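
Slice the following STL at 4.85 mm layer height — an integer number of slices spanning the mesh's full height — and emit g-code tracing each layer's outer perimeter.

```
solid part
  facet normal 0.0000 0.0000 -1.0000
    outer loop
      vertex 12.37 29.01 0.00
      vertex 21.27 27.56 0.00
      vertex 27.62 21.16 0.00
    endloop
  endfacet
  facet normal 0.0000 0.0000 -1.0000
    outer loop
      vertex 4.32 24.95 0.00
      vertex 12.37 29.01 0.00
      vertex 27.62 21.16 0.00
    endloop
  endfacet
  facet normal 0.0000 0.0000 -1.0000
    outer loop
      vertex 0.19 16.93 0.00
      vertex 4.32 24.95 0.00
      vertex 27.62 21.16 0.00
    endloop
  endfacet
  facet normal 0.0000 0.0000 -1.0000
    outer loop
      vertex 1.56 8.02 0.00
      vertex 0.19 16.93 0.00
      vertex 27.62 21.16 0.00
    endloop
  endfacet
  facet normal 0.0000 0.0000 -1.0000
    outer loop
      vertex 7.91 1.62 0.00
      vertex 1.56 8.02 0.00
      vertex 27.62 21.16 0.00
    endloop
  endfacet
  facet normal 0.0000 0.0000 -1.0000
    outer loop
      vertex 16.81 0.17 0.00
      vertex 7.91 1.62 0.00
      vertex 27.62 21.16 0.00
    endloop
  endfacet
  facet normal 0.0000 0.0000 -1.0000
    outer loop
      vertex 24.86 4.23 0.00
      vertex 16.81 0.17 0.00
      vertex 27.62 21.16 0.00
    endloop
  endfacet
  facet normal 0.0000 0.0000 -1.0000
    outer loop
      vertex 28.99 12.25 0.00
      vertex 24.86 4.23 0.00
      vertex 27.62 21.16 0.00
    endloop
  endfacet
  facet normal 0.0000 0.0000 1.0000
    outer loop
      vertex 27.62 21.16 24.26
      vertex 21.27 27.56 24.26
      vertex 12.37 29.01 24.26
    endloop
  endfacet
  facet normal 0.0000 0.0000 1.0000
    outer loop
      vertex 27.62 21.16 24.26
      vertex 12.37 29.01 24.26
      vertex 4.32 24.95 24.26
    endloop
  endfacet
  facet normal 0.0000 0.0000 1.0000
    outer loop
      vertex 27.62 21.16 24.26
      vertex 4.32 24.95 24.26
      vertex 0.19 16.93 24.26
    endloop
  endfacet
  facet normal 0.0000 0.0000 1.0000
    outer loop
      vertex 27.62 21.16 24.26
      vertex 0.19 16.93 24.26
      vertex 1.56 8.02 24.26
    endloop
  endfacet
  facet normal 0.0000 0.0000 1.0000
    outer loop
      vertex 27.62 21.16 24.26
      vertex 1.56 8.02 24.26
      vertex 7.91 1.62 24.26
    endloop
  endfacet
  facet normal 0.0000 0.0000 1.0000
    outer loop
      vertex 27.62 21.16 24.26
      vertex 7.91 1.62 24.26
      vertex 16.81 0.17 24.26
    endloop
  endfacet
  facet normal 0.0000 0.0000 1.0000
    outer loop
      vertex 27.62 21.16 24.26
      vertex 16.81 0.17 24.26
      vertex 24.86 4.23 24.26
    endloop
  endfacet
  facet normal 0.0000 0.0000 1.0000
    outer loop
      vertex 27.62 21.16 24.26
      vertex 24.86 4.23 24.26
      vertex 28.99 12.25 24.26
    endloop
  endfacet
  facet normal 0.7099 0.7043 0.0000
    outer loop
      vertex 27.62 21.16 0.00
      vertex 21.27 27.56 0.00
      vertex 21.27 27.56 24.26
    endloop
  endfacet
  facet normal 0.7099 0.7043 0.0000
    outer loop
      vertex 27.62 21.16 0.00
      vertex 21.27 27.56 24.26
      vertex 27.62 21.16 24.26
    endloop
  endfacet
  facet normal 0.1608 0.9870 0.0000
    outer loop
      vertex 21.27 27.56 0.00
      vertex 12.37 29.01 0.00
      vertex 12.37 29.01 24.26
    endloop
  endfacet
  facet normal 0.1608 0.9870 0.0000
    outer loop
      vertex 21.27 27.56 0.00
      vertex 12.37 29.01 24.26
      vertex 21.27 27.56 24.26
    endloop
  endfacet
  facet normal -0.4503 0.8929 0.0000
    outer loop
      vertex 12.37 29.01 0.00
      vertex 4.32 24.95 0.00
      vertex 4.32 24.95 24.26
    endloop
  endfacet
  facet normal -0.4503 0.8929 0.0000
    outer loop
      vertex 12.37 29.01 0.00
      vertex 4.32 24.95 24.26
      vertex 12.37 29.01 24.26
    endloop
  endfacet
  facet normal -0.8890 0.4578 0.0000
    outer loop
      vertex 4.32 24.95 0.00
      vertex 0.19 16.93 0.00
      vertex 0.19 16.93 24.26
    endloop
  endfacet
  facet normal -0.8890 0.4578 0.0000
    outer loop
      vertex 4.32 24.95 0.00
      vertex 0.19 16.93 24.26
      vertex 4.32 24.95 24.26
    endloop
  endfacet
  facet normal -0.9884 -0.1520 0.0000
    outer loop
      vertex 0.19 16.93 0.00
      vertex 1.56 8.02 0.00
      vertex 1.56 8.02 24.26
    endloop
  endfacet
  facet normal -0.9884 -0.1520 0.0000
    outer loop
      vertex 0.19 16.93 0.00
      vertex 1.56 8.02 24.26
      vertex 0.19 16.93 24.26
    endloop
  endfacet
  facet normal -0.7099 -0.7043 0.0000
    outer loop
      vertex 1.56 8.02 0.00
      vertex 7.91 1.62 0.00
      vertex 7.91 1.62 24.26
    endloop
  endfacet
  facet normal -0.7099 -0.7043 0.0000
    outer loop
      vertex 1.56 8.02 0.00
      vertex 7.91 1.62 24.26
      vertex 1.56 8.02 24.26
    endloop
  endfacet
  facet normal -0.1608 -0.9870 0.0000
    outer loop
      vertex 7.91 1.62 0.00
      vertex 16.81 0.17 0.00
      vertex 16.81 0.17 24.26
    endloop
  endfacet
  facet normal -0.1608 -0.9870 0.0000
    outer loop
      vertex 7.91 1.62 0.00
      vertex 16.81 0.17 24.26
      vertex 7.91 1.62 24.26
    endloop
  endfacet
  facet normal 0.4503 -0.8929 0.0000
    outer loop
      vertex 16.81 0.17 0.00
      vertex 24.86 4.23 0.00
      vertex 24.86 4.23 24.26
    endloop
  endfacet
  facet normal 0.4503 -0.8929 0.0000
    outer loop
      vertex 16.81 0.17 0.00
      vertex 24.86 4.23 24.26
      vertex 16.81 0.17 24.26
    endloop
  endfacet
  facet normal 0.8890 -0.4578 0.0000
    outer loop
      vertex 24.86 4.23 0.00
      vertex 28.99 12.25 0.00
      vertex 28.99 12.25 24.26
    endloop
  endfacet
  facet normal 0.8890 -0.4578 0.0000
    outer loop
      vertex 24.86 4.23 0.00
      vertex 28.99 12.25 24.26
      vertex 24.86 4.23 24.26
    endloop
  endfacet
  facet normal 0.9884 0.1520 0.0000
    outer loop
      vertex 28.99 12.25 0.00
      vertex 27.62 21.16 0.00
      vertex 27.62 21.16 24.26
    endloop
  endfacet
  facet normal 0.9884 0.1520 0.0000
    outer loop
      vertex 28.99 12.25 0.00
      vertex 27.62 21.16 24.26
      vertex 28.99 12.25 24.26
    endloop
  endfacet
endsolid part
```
; perimeter-only toolpath
G21 ; units = mm
G90 ; absolute positioning
G28 ; home
; layer 1
G0 Z4.85
G0 X27.62 Y21.16
G1 X21.27 Y27.56
G1 X12.37 Y29.01
G1 X4.32 Y24.95
G1 X0.19 Y16.93
G1 X1.56 Y8.02
G1 X7.91 Y1.62
G1 X16.81 Y0.17
G1 X24.86 Y4.23
G1 X28.99 Y12.25
G1 X27.62 Y21.16
; layer 2
G0 Z9.70
G0 X27.62 Y21.16
G1 X21.27 Y27.56
G1 X12.37 Y29.01
G1 X4.32 Y24.95
G1 X0.19 Y16.93
G1 X1.56 Y8.02
G1 X7.91 Y1.62
G1 X16.81 Y0.17
G1 X24.86 Y4.23
G1 X28.99 Y12.25
G1 X27.62 Y21.16
; layer 3
G0 Z14.56
G0 X27.62 Y21.16
G1 X21.27 Y27.56
G1 X12.37 Y29.01
G1 X4.32 Y24.95
G1 X0.19 Y16.93
G1 X1.56 Y8.02
G1 X7.91 Y1.62
G1 X16.81 Y0.17
G1 X24.86 Y4.23
G1 X28.99 Y12.25
G1 X27.62 Y21.16
; layer 4
G0 Z19.41
G0 X27.62 Y21.16
G1 X21.27 Y27.56
G1 X12.37 Y29.01
G1 X4.32 Y24.95
G1 X0.19 Y16.93
G1 X1.56 Y8.02
G1 X7.91 Y1.62
G1 X16.81 Y0.17
G1 X24.86 Y4.23
G1 X28.99 Y12.25
G1 X27.62 Y21.16
; layer 5
G0 Z24.26
G0 X27.62 Y21.16
G1 X21.27 Y27.56
G1 X12.37 Y29.01
G1 X4.32 Y24.95
G1 X0.19 Y16.93
G1 X1.56 Y8.02
G1 X7.91 Y1.62
G1 X16.81 Y0.17
G1 X24.86 Y4.23
G1 X28.99 Y12.25
G1 X27.62 Y21.16
M2 ; end

The solid is a regular 10-sided prism (a cylinder approximated with 10 flat sides), circumscribed radius ≈ 14.6 mm, height ≈ 24.3 mm. Slicing at Δz = 4.85 mm — 5 equal slices spanning the solid's height, so layer i sits at z = i·h/5 — gives 5 non-empty perimeters. Each is a 10-segment closed polygon; G0 lifts to the layer z and rapids to the start vertex, then G1 traces the edges.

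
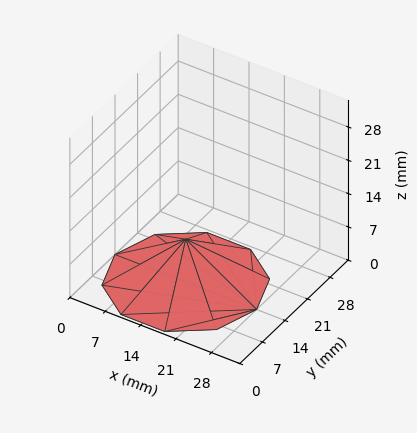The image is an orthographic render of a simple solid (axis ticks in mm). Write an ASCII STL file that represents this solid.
Reading the render: the shape is a regular 10-sided pyramid, base circumscribed radius ≈ 14 mm, apex at z ≈ 9 mm (dimensions read to the nearest mm from the axis ticks). For the STL, each face is triangulated and given an outward normal.

solid part
  facet normal 0.0000 0.0000 -1.0000
    outer loop
      vertex 18.326 27.315 0.000
      vertex 25.326 22.229 0.000
      vertex 28.000 14.000 0.000
    endloop
  endfacet
  facet normal 0.0000 0.0000 -1.0000
    outer loop
      vertex 9.674 27.315 0.000
      vertex 18.326 27.315 0.000
      vertex 28.000 14.000 0.000
    endloop
  endfacet
  facet normal 0.0000 0.0000 -1.0000
    outer loop
      vertex 2.674 22.229 0.000
      vertex 9.674 27.315 0.000
      vertex 28.000 14.000 0.000
    endloop
  endfacet
  facet normal 0.0000 0.0000 -1.0000
    outer loop
      vertex 0.000 14.000 0.000
      vertex 2.674 22.229 0.000
      vertex 28.000 14.000 0.000
    endloop
  endfacet
  facet normal 0.0000 0.0000 -1.0000
    outer loop
      vertex 2.674 5.771 0.000
      vertex 0.000 14.000 0.000
      vertex 28.000 14.000 0.000
    endloop
  endfacet
  facet normal 0.0000 0.0000 -1.0000
    outer loop
      vertex 9.674 0.685 0.000
      vertex 2.674 5.771 0.000
      vertex 28.000 14.000 0.000
    endloop
  endfacet
  facet normal 0.0000 0.0000 -1.0000
    outer loop
      vertex 18.326 0.685 0.000
      vertex 9.674 0.685 0.000
      vertex 28.000 14.000 0.000
    endloop
  endfacet
  facet normal 0.0000 0.0000 -1.0000
    outer loop
      vertex 25.326 5.771 0.000
      vertex 18.326 0.685 0.000
      vertex 28.000 14.000 0.000
    endloop
  endfacet
  facet normal 0.5326 0.1731 0.8285
    outer loop
      vertex 28.000 14.000 0.000
      vertex 25.326 22.229 0.000
      vertex 14.000 14.000 9.000
    endloop
  endfacet
  facet normal 0.3292 0.4531 0.8285
    outer loop
      vertex 25.326 22.229 0.000
      vertex 18.326 27.315 0.000
      vertex 14.000 14.000 9.000
    endloop
  endfacet
  facet normal 0.0000 0.5600 0.8285
    outer loop
      vertex 18.326 27.315 0.000
      vertex 9.674 27.315 0.000
      vertex 14.000 14.000 9.000
    endloop
  endfacet
  facet normal -0.3292 0.4531 0.8285
    outer loop
      vertex 9.674 27.315 0.000
      vertex 2.674 22.229 0.000
      vertex 14.000 14.000 9.000
    endloop
  endfacet
  facet normal -0.5326 0.1731 0.8285
    outer loop
      vertex 2.674 22.229 0.000
      vertex 0.000 14.000 0.000
      vertex 14.000 14.000 9.000
    endloop
  endfacet
  facet normal -0.5326 -0.1731 0.8285
    outer loop
      vertex 0.000 14.000 0.000
      vertex 2.674 5.771 0.000
      vertex 14.000 14.000 9.000
    endloop
  endfacet
  facet normal -0.3292 -0.4531 0.8285
    outer loop
      vertex 2.674 5.771 0.000
      vertex 9.674 0.685 0.000
      vertex 14.000 14.000 9.000
    endloop
  endfacet
  facet normal 0.0000 -0.5600 0.8285
    outer loop
      vertex 9.674 0.685 0.000
      vertex 18.326 0.685 0.000
      vertex 14.000 14.000 9.000
    endloop
  endfacet
  facet normal 0.3292 -0.4531 0.8285
    outer loop
      vertex 18.326 0.685 0.000
      vertex 25.326 5.771 0.000
      vertex 14.000 14.000 9.000
    endloop
  endfacet
  facet normal 0.5326 -0.1731 0.8285
    outer loop
      vertex 25.326 5.771 0.000
      vertex 28.000 14.000 0.000
      vertex 14.000 14.000 9.000
    endloop
  endfacet
endsolid part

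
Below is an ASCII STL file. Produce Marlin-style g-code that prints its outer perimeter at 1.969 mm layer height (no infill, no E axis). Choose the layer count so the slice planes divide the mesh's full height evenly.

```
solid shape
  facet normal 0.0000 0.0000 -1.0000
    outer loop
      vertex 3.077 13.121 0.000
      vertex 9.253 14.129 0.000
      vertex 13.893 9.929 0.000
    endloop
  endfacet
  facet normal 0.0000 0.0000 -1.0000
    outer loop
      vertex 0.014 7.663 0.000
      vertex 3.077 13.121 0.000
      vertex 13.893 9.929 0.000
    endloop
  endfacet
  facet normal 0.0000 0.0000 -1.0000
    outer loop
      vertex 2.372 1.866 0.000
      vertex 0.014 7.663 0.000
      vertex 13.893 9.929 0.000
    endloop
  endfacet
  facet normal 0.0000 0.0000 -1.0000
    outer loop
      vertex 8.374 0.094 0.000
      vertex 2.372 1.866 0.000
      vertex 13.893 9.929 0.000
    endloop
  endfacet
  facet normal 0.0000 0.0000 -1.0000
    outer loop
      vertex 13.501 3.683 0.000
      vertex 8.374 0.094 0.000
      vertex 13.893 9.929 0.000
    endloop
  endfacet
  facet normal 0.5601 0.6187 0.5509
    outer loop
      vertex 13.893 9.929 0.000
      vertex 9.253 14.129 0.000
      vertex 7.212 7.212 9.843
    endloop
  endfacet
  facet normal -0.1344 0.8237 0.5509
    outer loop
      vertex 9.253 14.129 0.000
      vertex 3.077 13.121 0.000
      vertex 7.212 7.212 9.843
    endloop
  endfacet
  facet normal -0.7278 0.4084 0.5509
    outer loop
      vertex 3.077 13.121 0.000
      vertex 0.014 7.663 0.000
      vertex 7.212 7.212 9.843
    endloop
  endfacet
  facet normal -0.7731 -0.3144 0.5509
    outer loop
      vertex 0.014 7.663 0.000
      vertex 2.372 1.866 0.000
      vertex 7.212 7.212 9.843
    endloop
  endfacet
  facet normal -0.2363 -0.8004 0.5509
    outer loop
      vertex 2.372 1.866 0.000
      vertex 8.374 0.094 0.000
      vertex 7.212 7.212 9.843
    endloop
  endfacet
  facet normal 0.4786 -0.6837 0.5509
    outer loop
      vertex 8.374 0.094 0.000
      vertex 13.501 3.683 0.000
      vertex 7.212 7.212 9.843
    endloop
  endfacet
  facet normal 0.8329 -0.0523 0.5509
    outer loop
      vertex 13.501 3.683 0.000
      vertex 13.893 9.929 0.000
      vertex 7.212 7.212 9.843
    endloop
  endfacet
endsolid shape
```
; perimeter-only toolpath
G21 ; units = mm
G90 ; absolute positioning
G28 ; home
; layer 1
G0 Z1.969
G0 X12.557 Y9.386
G1 X8.845 Y12.746
G1 X3.904 Y11.939
G1 X1.454 Y7.573
G1 X3.340 Y2.935
G1 X8.142 Y1.518
G1 X12.243 Y4.389
G1 X12.557 Y9.386
; layer 2
G0 Z3.937
G0 X11.221 Y8.842
G1 X8.437 Y11.362
G1 X4.731 Y10.757
G1 X2.893 Y7.483
G1 X4.308 Y4.004
G1 X7.909 Y2.941
G1 X10.985 Y5.095
G1 X11.221 Y8.842
; layer 3
G0 Z5.906
G0 X9.884 Y8.299
G1 X8.028 Y9.979
G1 X5.558 Y9.576
G1 X4.333 Y7.392
G1 X5.276 Y5.074
G1 X7.677 Y4.365
G1 X9.728 Y5.800
G1 X9.884 Y8.299
; layer 4
G0 Z7.874
G0 X8.548 Y7.755
G1 X7.620 Y8.595
G1 X6.385 Y8.394
G1 X5.772 Y7.302
G1 X6.244 Y6.143
G1 X7.444 Y5.788
G1 X8.470 Y6.506
G1 X8.548 Y7.755
M2 ; end

The solid is a regular 7-sided pyramid, base circumscribed radius ≈ 7.21 mm, apex at z ≈ 9.84 mm. Slicing at Δz = 1.969 mm — 5 equal slices spanning the solid's height, so layer i sits at z = i·h/5 — gives 4 non-empty perimeters. Each is a 7-segment closed polygon; G0 lifts to the layer z and rapids to the start vertex, then G1 traces the edges. The cross-section shrinks linearly with z (the slice at the apex is degenerate and omitted).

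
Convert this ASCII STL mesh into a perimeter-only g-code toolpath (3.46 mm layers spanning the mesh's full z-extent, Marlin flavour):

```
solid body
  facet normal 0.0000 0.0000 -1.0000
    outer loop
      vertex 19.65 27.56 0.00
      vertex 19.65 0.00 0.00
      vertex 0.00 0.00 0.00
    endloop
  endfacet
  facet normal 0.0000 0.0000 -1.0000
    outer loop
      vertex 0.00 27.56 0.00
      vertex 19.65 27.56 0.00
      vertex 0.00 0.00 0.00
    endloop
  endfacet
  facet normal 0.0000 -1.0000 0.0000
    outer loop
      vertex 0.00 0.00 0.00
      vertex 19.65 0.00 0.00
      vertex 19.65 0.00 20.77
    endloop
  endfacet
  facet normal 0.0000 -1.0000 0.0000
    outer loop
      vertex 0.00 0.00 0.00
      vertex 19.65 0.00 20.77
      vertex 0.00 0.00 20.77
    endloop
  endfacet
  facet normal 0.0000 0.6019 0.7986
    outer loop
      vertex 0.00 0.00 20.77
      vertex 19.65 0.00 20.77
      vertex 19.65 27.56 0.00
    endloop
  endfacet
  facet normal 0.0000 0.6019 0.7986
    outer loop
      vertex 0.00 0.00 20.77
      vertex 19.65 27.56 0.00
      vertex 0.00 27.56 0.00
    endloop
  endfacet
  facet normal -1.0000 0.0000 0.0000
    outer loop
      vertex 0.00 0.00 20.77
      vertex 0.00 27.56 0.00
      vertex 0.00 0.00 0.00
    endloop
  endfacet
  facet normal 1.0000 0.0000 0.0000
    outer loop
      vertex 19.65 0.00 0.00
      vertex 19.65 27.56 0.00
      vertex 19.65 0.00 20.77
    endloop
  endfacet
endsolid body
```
; perimeter-only toolpath
G21 ; units = mm
G90 ; absolute positioning
G28 ; home
; layer 1
G0 Z3.46
G0 X0.00 Y0.00
G1 X19.65 Y0.00
G1 X19.65 Y22.97
G1 X0.00 Y22.97
G1 X0.00 Y0.00
; layer 2
G0 Z6.92
G0 X0.00 Y0.00
G1 X19.65 Y0.00
G1 X19.65 Y18.37
G1 X0.00 Y18.37
G1 X0.00 Y0.00
; layer 3
G0 Z10.38
G0 X0.00 Y0.00
G1 X19.65 Y0.00
G1 X19.65 Y13.78
G1 X0.00 Y13.78
G1 X0.00 Y0.00
; layer 4
G0 Z13.85
G0 X0.00 Y0.00
G1 X19.65 Y0.00
G1 X19.65 Y9.19
G1 X0.00 Y9.19
G1 X0.00 Y0.00
; layer 5
G0 Z17.31
G0 X0.00 Y0.00
G1 X19.65 Y0.00
G1 X19.65 Y4.59
G1 X0.00 Y4.59
G1 X0.00 Y0.00
M2 ; end

The solid is a wedge (ramp): 19.6 × 27.6 mm base, rising to 20.8 mm along the y=0 edge and sloping linearly to z=0 at y=27.6. Slicing at Δz = 3.46 mm — 6 equal slices spanning the solid's height, so layer i sits at z = i·h/6 — gives 5 non-empty perimeters. Each is a 4-segment closed polygon; G0 lifts to the layer z and rapids to the start vertex, then G1 traces the edges. The cross-section shrinks linearly with z (the slice at the apex is degenerate and omitted).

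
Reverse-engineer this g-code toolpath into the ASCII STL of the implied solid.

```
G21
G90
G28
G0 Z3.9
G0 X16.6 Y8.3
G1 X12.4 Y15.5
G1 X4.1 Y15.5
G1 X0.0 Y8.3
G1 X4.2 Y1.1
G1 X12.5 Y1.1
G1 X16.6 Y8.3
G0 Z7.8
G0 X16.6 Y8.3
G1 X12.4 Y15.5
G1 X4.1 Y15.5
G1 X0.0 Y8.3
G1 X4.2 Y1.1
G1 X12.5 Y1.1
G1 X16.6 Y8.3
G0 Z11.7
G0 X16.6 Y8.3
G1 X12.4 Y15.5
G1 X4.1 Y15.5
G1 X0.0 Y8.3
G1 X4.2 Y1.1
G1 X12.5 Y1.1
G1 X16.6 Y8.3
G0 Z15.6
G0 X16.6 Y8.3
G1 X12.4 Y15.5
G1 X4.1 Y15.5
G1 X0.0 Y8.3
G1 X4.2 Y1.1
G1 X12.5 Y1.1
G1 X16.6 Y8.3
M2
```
solid part
  facet normal 0.0000 0.0000 -1.0000
    outer loop
      vertex 4.1 15.5 0.0
      vertex 12.4 15.5 0.0
      vertex 16.6 8.3 0.0
    endloop
  endfacet
  facet normal 0.0000 0.0000 -1.0000
    outer loop
      vertex 0.0 8.3 0.0
      vertex 4.1 15.5 0.0
      vertex 16.6 8.3 0.0
    endloop
  endfacet
  facet normal 0.0000 0.0000 -1.0000
    outer loop
      vertex 4.2 1.1 0.0
      vertex 0.0 8.3 0.0
      vertex 16.6 8.3 0.0
    endloop
  endfacet
  facet normal 0.0000 0.0000 -1.0000
    outer loop
      vertex 12.5 1.1 0.0
      vertex 4.2 1.1 0.0
      vertex 16.6 8.3 0.0
    endloop
  endfacet
  facet normal 0.0000 0.0000 1.0000
    outer loop
      vertex 16.6 8.3 15.6
      vertex 12.4 15.5 15.6
      vertex 4.1 15.5 15.6
    endloop
  endfacet
  facet normal 0.0000 0.0000 1.0000
    outer loop
      vertex 16.6 8.3 15.6
      vertex 4.1 15.5 15.6
      vertex 0.0 8.3 15.6
    endloop
  endfacet
  facet normal 0.0000 0.0000 1.0000
    outer loop
      vertex 16.6 8.3 15.6
      vertex 0.0 8.3 15.6
      vertex 4.2 1.1 15.6
    endloop
  endfacet
  facet normal 0.0000 0.0000 1.0000
    outer loop
      vertex 16.6 8.3 15.6
      vertex 4.2 1.1 15.6
      vertex 12.5 1.1 15.6
    endloop
  endfacet
  facet normal 0.8638 0.5039 0.0000
    outer loop
      vertex 16.6 8.3 0.0
      vertex 12.4 15.5 0.0
      vertex 12.4 15.5 15.6
    endloop
  endfacet
  facet normal 0.8638 0.5039 0.0000
    outer loop
      vertex 16.6 8.3 0.0
      vertex 12.4 15.5 15.6
      vertex 16.6 8.3 15.6
    endloop
  endfacet
  facet normal 0.0000 1.0000 0.0000
    outer loop
      vertex 12.4 15.5 0.0
      vertex 4.1 15.5 0.0
      vertex 4.1 15.5 15.6
    endloop
  endfacet
  facet normal 0.0000 1.0000 0.0000
    outer loop
      vertex 12.4 15.5 0.0
      vertex 4.1 15.5 15.6
      vertex 12.4 15.5 15.6
    endloop
  endfacet
  facet normal -0.8690 0.4948 0.0000
    outer loop
      vertex 4.1 15.5 0.0
      vertex 0.0 8.3 0.0
      vertex 0.0 8.3 15.6
    endloop
  endfacet
  facet normal -0.8690 0.4948 0.0000
    outer loop
      vertex 4.1 15.5 0.0
      vertex 0.0 8.3 15.6
      vertex 4.1 15.5 15.6
    endloop
  endfacet
  facet normal -0.8638 -0.5039 0.0000
    outer loop
      vertex 0.0 8.3 0.0
      vertex 4.2 1.1 0.0
      vertex 4.2 1.1 15.6
    endloop
  endfacet
  facet normal -0.8638 -0.5039 0.0000
    outer loop
      vertex 0.0 8.3 0.0
      vertex 4.2 1.1 15.6
      vertex 0.0 8.3 15.6
    endloop
  endfacet
  facet normal 0.0000 -1.0000 0.0000
    outer loop
      vertex 4.2 1.1 0.0
      vertex 12.5 1.1 0.0
      vertex 12.5 1.1 15.6
    endloop
  endfacet
  facet normal 0.0000 -1.0000 0.0000
    outer loop
      vertex 4.2 1.1 0.0
      vertex 12.5 1.1 15.6
      vertex 4.2 1.1 15.6
    endloop
  endfacet
  facet normal 0.8690 -0.4948 0.0000
    outer loop
      vertex 12.5 1.1 0.0
      vertex 16.6 8.3 0.0
      vertex 16.6 8.3 15.6
    endloop
  endfacet
  facet normal 0.8690 -0.4948 0.0000
    outer loop
      vertex 12.5 1.1 0.0
      vertex 16.6 8.3 15.6
      vertex 12.5 1.1 15.6
    endloop
  endfacet
endsolid part

The G0 Z moves step by Δz≈3.9 mm. Every layer's G1 loop is the same polygon, so the solid is a straight extrusion of it from z=0 to z≈15.6. Closing with flat bottom and top caps and triangulating gives 20 facets — a regular 6-sided prism (a cylinder approximated with 6 flat sides), circumscribed radius ≈ 8.3 mm, height ≈ 15.6 mm.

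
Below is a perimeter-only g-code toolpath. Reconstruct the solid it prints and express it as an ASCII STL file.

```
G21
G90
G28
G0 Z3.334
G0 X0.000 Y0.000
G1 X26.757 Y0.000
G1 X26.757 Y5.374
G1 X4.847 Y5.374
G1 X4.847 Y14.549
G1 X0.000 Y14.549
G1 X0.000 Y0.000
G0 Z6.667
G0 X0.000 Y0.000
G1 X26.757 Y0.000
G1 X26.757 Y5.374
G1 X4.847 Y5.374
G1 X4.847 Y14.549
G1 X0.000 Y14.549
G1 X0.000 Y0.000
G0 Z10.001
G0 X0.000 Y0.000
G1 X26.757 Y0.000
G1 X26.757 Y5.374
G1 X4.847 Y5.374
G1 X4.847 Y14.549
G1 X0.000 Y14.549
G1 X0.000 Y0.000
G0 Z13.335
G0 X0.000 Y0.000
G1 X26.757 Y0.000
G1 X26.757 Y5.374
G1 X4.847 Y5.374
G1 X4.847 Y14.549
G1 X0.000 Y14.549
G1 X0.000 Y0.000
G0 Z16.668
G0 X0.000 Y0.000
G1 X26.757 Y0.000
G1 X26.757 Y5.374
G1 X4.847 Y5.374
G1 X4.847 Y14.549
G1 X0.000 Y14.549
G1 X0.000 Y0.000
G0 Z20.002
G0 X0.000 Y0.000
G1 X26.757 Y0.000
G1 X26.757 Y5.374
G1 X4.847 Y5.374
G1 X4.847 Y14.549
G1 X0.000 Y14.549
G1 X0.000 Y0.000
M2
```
solid part
  facet normal 0.0000 0.0000 -1.0000
    outer loop
      vertex 26.757 5.374 0.000
      vertex 26.757 0.000 0.000
      vertex 0.000 0.000 0.000
    endloop
  endfacet
  facet normal 0.0000 0.0000 -1.0000
    outer loop
      vertex 4.847 5.374 0.000
      vertex 26.757 5.374 0.000
      vertex 0.000 0.000 0.000
    endloop
  endfacet
  facet normal 0.0000 0.0000 -1.0000
    outer loop
      vertex 4.847 14.549 0.000
      vertex 4.847 5.374 0.000
      vertex 0.000 0.000 0.000
    endloop
  endfacet
  facet normal 0.0000 0.0000 -1.0000
    outer loop
      vertex 0.000 14.549 0.000
      vertex 4.847 14.549 0.000
      vertex 0.000 0.000 0.000
    endloop
  endfacet
  facet normal 0.0000 0.0000 1.0000
    outer loop
      vertex 0.000 0.000 20.002
      vertex 26.757 0.000 20.002
      vertex 26.757 5.374 20.002
    endloop
  endfacet
  facet normal 0.0000 0.0000 1.0000
    outer loop
      vertex 0.000 0.000 20.002
      vertex 26.757 5.374 20.002
      vertex 4.847 5.374 20.002
    endloop
  endfacet
  facet normal 0.0000 0.0000 1.0000
    outer loop
      vertex 0.000 0.000 20.002
      vertex 4.847 5.374 20.002
      vertex 4.847 14.549 20.002
    endloop
  endfacet
  facet normal 0.0000 0.0000 1.0000
    outer loop
      vertex 0.000 0.000 20.002
      vertex 4.847 14.549 20.002
      vertex 0.000 14.549 20.002
    endloop
  endfacet
  facet normal 0.0000 -1.0000 0.0000
    outer loop
      vertex 0.000 0.000 0.000
      vertex 26.757 0.000 0.000
      vertex 26.757 0.000 20.002
    endloop
  endfacet
  facet normal 0.0000 -1.0000 0.0000
    outer loop
      vertex 0.000 0.000 0.000
      vertex 26.757 0.000 20.002
      vertex 0.000 0.000 20.002
    endloop
  endfacet
  facet normal 1.0000 0.0000 0.0000
    outer loop
      vertex 26.757 0.000 0.000
      vertex 26.757 5.374 0.000
      vertex 26.757 5.374 20.002
    endloop
  endfacet
  facet normal 1.0000 0.0000 0.0000
    outer loop
      vertex 26.757 0.000 0.000
      vertex 26.757 5.374 20.002
      vertex 26.757 0.000 20.002
    endloop
  endfacet
  facet normal 0.0000 1.0000 0.0000
    outer loop
      vertex 26.757 5.374 0.000
      vertex 4.847 5.374 0.000
      vertex 4.847 5.374 20.002
    endloop
  endfacet
  facet normal 0.0000 1.0000 0.0000
    outer loop
      vertex 26.757 5.374 0.000
      vertex 4.847 5.374 20.002
      vertex 26.757 5.374 20.002
    endloop
  endfacet
  facet normal 1.0000 0.0000 0.0000
    outer loop
      vertex 4.847 5.374 0.000
      vertex 4.847 14.549 0.000
      vertex 4.847 14.549 20.002
    endloop
  endfacet
  facet normal 1.0000 0.0000 0.0000
    outer loop
      vertex 4.847 5.374 0.000
      vertex 4.847 14.549 20.002
      vertex 4.847 5.374 20.002
    endloop
  endfacet
  facet normal 0.0000 1.0000 0.0000
    outer loop
      vertex 4.847 14.549 0.000
      vertex 0.000 14.549 0.000
      vertex 0.000 14.549 20.002
    endloop
  endfacet
  facet normal 0.0000 1.0000 0.0000
    outer loop
      vertex 4.847 14.549 0.000
      vertex 0.000 14.549 20.002
      vertex 4.847 14.549 20.002
    endloop
  endfacet
  facet normal -1.0000 0.0000 0.0000
    outer loop
      vertex 0.000 14.549 0.000
      vertex 0.000 0.000 0.000
      vertex 0.000 0.000 20.002
    endloop
  endfacet
  facet normal -1.0000 0.0000 0.0000
    outer loop
      vertex 0.000 14.549 0.000
      vertex 0.000 0.000 20.002
      vertex 0.000 14.549 20.002
    endloop
  endfacet
endsolid part

The G0 Z moves step by Δz≈3.334 mm. Every layer's G1 loop is the same polygon, so the solid is a straight extrusion of it from z=0 to z≈20. Closing with flat bottom and top caps and triangulating gives 20 facets — an L-shaped prism: outer 26.8 × 14.5 mm, arm thicknesses ≈ 5.37 mm (horizontal) and 4.85 mm (vertical), extruded 20 mm in z.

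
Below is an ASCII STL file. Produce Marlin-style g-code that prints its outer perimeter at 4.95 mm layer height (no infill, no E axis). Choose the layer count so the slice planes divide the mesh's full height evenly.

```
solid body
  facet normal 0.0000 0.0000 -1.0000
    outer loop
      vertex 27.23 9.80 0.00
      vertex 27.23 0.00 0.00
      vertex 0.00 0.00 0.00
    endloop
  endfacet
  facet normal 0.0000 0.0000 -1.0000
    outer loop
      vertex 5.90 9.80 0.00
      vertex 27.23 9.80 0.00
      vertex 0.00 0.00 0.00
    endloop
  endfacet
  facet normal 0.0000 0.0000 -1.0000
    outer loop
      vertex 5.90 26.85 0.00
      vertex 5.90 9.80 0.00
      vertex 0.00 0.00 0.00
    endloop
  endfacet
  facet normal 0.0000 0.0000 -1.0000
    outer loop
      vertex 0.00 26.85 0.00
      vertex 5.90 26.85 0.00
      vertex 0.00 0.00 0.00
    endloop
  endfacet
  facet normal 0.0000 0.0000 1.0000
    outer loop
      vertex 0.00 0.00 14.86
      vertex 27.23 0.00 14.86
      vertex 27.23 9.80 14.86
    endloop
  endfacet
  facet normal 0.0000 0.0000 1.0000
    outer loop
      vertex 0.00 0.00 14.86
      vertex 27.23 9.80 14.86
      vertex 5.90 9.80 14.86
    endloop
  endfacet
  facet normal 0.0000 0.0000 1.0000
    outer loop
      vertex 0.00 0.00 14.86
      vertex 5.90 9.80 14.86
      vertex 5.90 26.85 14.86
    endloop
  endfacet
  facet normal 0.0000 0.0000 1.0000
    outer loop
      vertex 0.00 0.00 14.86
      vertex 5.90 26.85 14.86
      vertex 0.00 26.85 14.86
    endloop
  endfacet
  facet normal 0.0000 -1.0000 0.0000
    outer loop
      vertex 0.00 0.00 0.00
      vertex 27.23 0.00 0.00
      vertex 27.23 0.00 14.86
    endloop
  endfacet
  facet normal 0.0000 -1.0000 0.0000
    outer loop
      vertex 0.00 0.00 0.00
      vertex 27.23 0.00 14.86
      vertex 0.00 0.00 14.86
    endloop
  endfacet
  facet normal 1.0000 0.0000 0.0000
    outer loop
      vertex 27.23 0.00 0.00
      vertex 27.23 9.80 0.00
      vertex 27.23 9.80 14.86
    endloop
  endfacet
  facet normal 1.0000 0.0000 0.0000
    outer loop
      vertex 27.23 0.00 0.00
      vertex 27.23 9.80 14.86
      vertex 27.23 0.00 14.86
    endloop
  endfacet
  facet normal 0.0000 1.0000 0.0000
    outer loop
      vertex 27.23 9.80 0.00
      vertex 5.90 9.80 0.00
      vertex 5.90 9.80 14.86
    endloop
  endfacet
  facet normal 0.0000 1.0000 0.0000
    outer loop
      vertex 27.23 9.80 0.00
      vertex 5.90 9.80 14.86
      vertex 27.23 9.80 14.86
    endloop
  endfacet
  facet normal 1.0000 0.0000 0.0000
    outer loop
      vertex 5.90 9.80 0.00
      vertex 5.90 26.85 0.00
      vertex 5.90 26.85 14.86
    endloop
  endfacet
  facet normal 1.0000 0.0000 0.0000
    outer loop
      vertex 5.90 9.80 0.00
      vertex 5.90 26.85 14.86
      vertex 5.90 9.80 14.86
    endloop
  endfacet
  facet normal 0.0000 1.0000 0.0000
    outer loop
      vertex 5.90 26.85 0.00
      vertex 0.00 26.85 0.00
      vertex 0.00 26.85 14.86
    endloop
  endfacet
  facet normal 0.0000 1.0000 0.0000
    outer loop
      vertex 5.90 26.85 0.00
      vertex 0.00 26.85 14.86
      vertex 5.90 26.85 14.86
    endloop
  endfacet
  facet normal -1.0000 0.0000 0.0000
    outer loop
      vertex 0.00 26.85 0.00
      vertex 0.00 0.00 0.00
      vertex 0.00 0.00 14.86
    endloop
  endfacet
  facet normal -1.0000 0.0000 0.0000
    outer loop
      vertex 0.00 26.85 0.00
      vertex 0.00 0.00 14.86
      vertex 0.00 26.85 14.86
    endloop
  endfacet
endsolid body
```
; perimeter-only toolpath
G21 ; units = mm
G90 ; absolute positioning
G28 ; home
; layer 1
G0 Z4.95
G0 X0.00 Y0.00
G1 X27.23 Y0.00
G1 X27.23 Y9.80
G1 X5.90 Y9.80
G1 X5.90 Y26.85
G1 X0.00 Y26.85
G1 X0.00 Y0.00
; layer 2
G0 Z9.91
G0 X0.00 Y0.00
G1 X27.23 Y0.00
G1 X27.23 Y9.80
G1 X5.90 Y9.80
G1 X5.90 Y26.85
G1 X0.00 Y26.85
G1 X0.00 Y0.00
; layer 3
G0 Z14.86
G0 X0.00 Y0.00
G1 X27.23 Y0.00
G1 X27.23 Y9.80
G1 X5.90 Y9.80
G1 X5.90 Y26.85
G1 X0.00 Y26.85
G1 X0.00 Y0.00
M2 ; end

The solid is an L-shaped prism: outer 27.2 × 26.9 mm, arm thicknesses ≈ 9.8 mm (horizontal) and 5.9 mm (vertical), extruded 14.9 mm in z. Slicing at Δz = 4.95 mm — 3 equal slices spanning the solid's height, so layer i sits at z = i·h/3 — gives 3 non-empty perimeters. Each is a 6-segment closed polygon; G0 lifts to the layer z and rapids to the start vertex, then G1 traces the edges.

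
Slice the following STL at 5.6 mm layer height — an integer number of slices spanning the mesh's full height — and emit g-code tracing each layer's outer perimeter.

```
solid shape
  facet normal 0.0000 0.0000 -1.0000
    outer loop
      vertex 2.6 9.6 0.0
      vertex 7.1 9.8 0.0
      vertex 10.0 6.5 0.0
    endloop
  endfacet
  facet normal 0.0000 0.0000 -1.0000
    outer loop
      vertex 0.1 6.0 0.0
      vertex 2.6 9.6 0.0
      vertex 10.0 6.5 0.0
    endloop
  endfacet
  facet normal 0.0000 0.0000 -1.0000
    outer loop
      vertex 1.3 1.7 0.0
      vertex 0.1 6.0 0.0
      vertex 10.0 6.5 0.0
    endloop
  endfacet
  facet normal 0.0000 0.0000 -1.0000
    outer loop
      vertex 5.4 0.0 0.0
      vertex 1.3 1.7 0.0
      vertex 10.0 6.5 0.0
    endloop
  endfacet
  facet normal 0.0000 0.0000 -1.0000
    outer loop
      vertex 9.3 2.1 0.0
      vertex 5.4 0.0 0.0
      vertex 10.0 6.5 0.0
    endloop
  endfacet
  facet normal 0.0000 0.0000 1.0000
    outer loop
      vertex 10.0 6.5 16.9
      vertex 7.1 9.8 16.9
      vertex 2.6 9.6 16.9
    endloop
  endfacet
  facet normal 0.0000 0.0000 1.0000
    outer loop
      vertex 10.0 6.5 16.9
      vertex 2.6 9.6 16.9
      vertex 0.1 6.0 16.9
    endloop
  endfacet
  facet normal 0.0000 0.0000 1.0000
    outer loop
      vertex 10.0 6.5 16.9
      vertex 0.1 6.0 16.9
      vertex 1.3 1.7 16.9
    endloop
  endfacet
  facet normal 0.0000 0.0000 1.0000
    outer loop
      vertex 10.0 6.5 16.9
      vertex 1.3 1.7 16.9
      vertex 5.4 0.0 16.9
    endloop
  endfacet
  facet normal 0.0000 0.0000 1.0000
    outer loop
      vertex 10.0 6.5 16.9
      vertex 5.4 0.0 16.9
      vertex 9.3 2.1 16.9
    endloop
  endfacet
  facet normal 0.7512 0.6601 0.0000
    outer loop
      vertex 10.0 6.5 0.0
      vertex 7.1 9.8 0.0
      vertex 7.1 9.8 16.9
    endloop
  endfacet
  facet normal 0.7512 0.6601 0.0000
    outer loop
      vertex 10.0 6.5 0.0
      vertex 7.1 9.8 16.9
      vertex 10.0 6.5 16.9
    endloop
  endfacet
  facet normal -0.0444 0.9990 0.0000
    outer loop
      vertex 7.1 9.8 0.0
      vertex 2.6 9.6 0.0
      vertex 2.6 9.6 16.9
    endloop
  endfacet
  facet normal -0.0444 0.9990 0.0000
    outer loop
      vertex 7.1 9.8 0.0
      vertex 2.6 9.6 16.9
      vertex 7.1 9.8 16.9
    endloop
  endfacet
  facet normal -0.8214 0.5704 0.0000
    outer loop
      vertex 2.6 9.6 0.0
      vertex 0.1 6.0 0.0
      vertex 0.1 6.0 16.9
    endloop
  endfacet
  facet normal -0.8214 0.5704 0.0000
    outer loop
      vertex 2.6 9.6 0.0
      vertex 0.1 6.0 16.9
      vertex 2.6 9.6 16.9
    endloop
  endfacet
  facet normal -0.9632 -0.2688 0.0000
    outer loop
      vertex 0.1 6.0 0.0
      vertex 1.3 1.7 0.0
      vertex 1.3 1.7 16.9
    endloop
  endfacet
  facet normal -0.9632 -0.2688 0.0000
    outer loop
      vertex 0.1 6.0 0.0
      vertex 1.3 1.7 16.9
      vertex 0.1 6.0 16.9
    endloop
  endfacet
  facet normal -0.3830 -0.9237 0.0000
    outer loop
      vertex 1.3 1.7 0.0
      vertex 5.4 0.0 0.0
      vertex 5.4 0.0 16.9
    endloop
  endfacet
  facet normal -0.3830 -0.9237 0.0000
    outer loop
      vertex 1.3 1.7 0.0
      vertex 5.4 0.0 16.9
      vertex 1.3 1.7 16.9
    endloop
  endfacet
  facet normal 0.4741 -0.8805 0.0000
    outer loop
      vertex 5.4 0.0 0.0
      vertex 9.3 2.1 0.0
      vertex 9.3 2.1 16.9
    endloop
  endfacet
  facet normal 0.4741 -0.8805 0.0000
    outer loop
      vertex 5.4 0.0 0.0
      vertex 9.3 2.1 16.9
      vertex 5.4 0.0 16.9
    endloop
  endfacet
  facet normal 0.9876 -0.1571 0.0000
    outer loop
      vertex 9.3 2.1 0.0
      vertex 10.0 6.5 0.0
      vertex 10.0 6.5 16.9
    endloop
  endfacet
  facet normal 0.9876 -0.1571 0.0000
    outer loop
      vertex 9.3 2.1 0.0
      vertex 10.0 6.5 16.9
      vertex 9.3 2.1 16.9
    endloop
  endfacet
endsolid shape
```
; perimeter-only toolpath
G21 ; units = mm
G90 ; absolute positioning
G28 ; home
; layer 1
G0 Z5.6
G0 X10.0 Y6.5
G1 X7.1 Y9.8
G1 X2.6 Y9.6
G1 X0.1 Y6.0
G1 X1.3 Y1.7
G1 X5.4 Y0.0
G1 X9.3 Y2.1
G1 X10.0 Y6.5
; layer 2
G0 Z11.3
G0 X10.0 Y6.5
G1 X7.1 Y9.8
G1 X2.6 Y9.6
G1 X0.1 Y6.0
G1 X1.3 Y1.7
G1 X5.4 Y0.0
G1 X9.3 Y2.1
G1 X10.0 Y6.5
; layer 3
G0 Z16.9
G0 X10.0 Y6.5
G1 X7.1 Y9.8
G1 X2.6 Y9.6
G1 X0.1 Y6.0
G1 X1.3 Y1.7
G1 X5.4 Y0.0
G1 X9.3 Y2.1
G1 X10.0 Y6.5
M2 ; end

The solid is a regular 7-sided prism (a cylinder approximated with 7 flat sides), circumscribed radius ≈ 5.1 mm, height ≈ 16.9 mm. Slicing at Δz = 5.6 mm — 3 equal slices spanning the solid's height, so layer i sits at z = i·h/3 — gives 3 non-empty perimeters. Each is a 7-segment closed polygon; G0 lifts to the layer z and rapids to the start vertex, then G1 traces the edges.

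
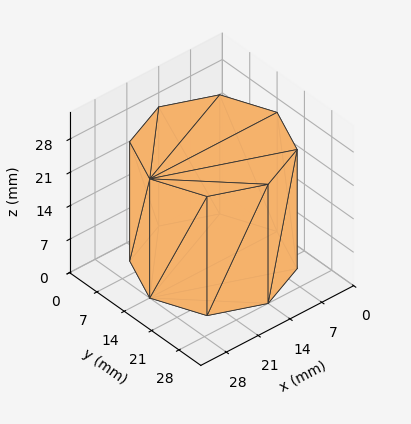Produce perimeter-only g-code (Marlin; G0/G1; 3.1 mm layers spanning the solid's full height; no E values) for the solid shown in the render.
Reading the render: the shape is a regular 8-sided prism (a cylinder approximated with 8 flat sides), circumscribed radius ≈ 14 mm, height ≈ 25 mm (dimensions read to the nearest mm from the axis ticks). For the g-code, the solid's height is divided into equal slices at the stated Δz and each level perimeter traced with G1 moves after a G0 lift.

; perimeter-only toolpath
G21 ; units = mm
G90 ; absolute positioning
G28 ; home
; layer 1
G0 Z3.1
G0 X28.0 Y14.0
G1 X23.9 Y23.9
G1 X14.0 Y28.0
G1 X4.1 Y23.9
G1 X0.0 Y14.0
G1 X4.1 Y4.1
G1 X14.0 Y0.0
G1 X23.9 Y4.1
G1 X28.0 Y14.0
; layer 2
G0 Z6.2
G0 X28.0 Y14.0
G1 X23.9 Y23.9
G1 X14.0 Y28.0
G1 X4.1 Y23.9
G1 X0.0 Y14.0
G1 X4.1 Y4.1
G1 X14.0 Y0.0
G1 X23.9 Y4.1
G1 X28.0 Y14.0
; layer 3
G0 Z9.4
G0 X28.0 Y14.0
G1 X23.9 Y23.9
G1 X14.0 Y28.0
G1 X4.1 Y23.9
G1 X0.0 Y14.0
G1 X4.1 Y4.1
G1 X14.0 Y0.0
G1 X23.9 Y4.1
G1 X28.0 Y14.0
; layer 4
G0 Z12.5
G0 X28.0 Y14.0
G1 X23.9 Y23.9
G1 X14.0 Y28.0
G1 X4.1 Y23.9
G1 X0.0 Y14.0
G1 X4.1 Y4.1
G1 X14.0 Y0.0
G1 X23.9 Y4.1
G1 X28.0 Y14.0
; layer 5
G0 Z15.6
G0 X28.0 Y14.0
G1 X23.9 Y23.9
G1 X14.0 Y28.0
G1 X4.1 Y23.9
G1 X0.0 Y14.0
G1 X4.1 Y4.1
G1 X14.0 Y0.0
G1 X23.9 Y4.1
G1 X28.0 Y14.0
; layer 6
G0 Z18.8
G0 X28.0 Y14.0
G1 X23.9 Y23.9
G1 X14.0 Y28.0
G1 X4.1 Y23.9
G1 X0.0 Y14.0
G1 X4.1 Y4.1
G1 X14.0 Y0.0
G1 X23.9 Y4.1
G1 X28.0 Y14.0
; layer 7
G0 Z21.9
G0 X28.0 Y14.0
G1 X23.9 Y23.9
G1 X14.0 Y28.0
G1 X4.1 Y23.9
G1 X0.0 Y14.0
G1 X4.1 Y4.1
G1 X14.0 Y0.0
G1 X23.9 Y4.1
G1 X28.0 Y14.0
; layer 8
G0 Z25.0
G0 X28.0 Y14.0
G1 X23.9 Y23.9
G1 X14.0 Y28.0
G1 X4.1 Y23.9
G1 X0.0 Y14.0
G1 X4.1 Y4.1
G1 X14.0 Y0.0
G1 X23.9 Y4.1
G1 X28.0 Y14.0
M2 ; end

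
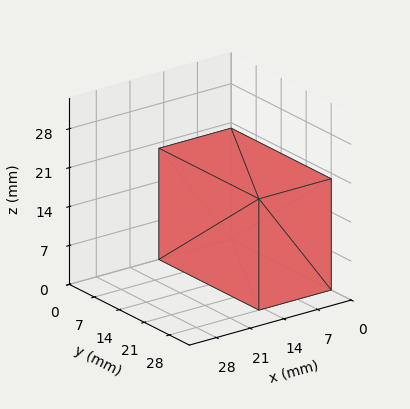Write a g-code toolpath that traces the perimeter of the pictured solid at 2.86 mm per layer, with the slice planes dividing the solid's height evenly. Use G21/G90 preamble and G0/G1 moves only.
Reading the render: the shape is a rectangular box, roughly 15 × 28 mm footprint and 20 mm tall (dimensions read to the nearest mm from the axis ticks). For the g-code, the solid's height is divided into equal slices at the stated Δz and each level perimeter traced with G1 moves after a G0 lift.

; perimeter-only toolpath
G21 ; units = mm
G90 ; absolute positioning
G28 ; home
; layer 1
G0 Z2.86
G0 X0.00 Y0.00
G1 X15.00 Y0.00
G1 X15.00 Y28.00
G1 X0.00 Y28.00
G1 X0.00 Y0.00
; layer 2
G0 Z5.71
G0 X0.00 Y0.00
G1 X15.00 Y0.00
G1 X15.00 Y28.00
G1 X0.00 Y28.00
G1 X0.00 Y0.00
; layer 3
G0 Z8.57
G0 X0.00 Y0.00
G1 X15.00 Y0.00
G1 X15.00 Y28.00
G1 X0.00 Y28.00
G1 X0.00 Y0.00
; layer 4
G0 Z11.43
G0 X0.00 Y0.00
G1 X15.00 Y0.00
G1 X15.00 Y28.00
G1 X0.00 Y28.00
G1 X0.00 Y0.00
; layer 5
G0 Z14.29
G0 X0.00 Y0.00
G1 X15.00 Y0.00
G1 X15.00 Y28.00
G1 X0.00 Y28.00
G1 X0.00 Y0.00
; layer 6
G0 Z17.14
G0 X0.00 Y0.00
G1 X15.00 Y0.00
G1 X15.00 Y28.00
G1 X0.00 Y28.00
G1 X0.00 Y0.00
; layer 7
G0 Z20.00
G0 X0.00 Y0.00
G1 X15.00 Y0.00
G1 X15.00 Y28.00
G1 X0.00 Y28.00
G1 X0.00 Y0.00
M2 ; end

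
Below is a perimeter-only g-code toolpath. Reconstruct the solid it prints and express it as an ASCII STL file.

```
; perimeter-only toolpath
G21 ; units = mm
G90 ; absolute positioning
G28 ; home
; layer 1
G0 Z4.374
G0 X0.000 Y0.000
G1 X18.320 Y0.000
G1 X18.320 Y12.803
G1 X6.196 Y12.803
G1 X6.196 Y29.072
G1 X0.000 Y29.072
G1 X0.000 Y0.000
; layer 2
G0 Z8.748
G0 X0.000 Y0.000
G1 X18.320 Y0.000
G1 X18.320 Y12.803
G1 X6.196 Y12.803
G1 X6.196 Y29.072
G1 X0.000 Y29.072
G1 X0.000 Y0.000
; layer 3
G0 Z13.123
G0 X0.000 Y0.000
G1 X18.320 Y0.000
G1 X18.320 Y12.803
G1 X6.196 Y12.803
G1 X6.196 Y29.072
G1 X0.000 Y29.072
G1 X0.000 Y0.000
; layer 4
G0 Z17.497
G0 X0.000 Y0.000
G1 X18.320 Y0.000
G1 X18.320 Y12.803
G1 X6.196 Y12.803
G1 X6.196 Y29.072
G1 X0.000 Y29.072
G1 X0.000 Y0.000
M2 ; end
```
solid part
  facet normal 0.0000 0.0000 -1.0000
    outer loop
      vertex 18.320 12.803 0.000
      vertex 18.320 0.000 0.000
      vertex 0.000 0.000 0.000
    endloop
  endfacet
  facet normal 0.0000 0.0000 -1.0000
    outer loop
      vertex 6.196 12.803 0.000
      vertex 18.320 12.803 0.000
      vertex 0.000 0.000 0.000
    endloop
  endfacet
  facet normal 0.0000 0.0000 -1.0000
    outer loop
      vertex 6.196 29.072 0.000
      vertex 6.196 12.803 0.000
      vertex 0.000 0.000 0.000
    endloop
  endfacet
  facet normal 0.0000 0.0000 -1.0000
    outer loop
      vertex 0.000 29.072 0.000
      vertex 6.196 29.072 0.000
      vertex 0.000 0.000 0.000
    endloop
  endfacet
  facet normal 0.0000 0.0000 1.0000
    outer loop
      vertex 0.000 0.000 17.497
      vertex 18.320 0.000 17.497
      vertex 18.320 12.803 17.497
    endloop
  endfacet
  facet normal 0.0000 0.0000 1.0000
    outer loop
      vertex 0.000 0.000 17.497
      vertex 18.320 12.803 17.497
      vertex 6.196 12.803 17.497
    endloop
  endfacet
  facet normal 0.0000 0.0000 1.0000
    outer loop
      vertex 0.000 0.000 17.497
      vertex 6.196 12.803 17.497
      vertex 6.196 29.072 17.497
    endloop
  endfacet
  facet normal 0.0000 0.0000 1.0000
    outer loop
      vertex 0.000 0.000 17.497
      vertex 6.196 29.072 17.497
      vertex 0.000 29.072 17.497
    endloop
  endfacet
  facet normal 0.0000 -1.0000 0.0000
    outer loop
      vertex 0.000 0.000 0.000
      vertex 18.320 0.000 0.000
      vertex 18.320 0.000 17.497
    endloop
  endfacet
  facet normal 0.0000 -1.0000 0.0000
    outer loop
      vertex 0.000 0.000 0.000
      vertex 18.320 0.000 17.497
      vertex 0.000 0.000 17.497
    endloop
  endfacet
  facet normal 1.0000 0.0000 0.0000
    outer loop
      vertex 18.320 0.000 0.000
      vertex 18.320 12.803 0.000
      vertex 18.320 12.803 17.497
    endloop
  endfacet
  facet normal 1.0000 0.0000 0.0000
    outer loop
      vertex 18.320 0.000 0.000
      vertex 18.320 12.803 17.497
      vertex 18.320 0.000 17.497
    endloop
  endfacet
  facet normal 0.0000 1.0000 0.0000
    outer loop
      vertex 18.320 12.803 0.000
      vertex 6.196 12.803 0.000
      vertex 6.196 12.803 17.497
    endloop
  endfacet
  facet normal 0.0000 1.0000 0.0000
    outer loop
      vertex 18.320 12.803 0.000
      vertex 6.196 12.803 17.497
      vertex 18.320 12.803 17.497
    endloop
  endfacet
  facet normal 1.0000 0.0000 0.0000
    outer loop
      vertex 6.196 12.803 0.000
      vertex 6.196 29.072 0.000
      vertex 6.196 29.072 17.497
    endloop
  endfacet
  facet normal 1.0000 0.0000 0.0000
    outer loop
      vertex 6.196 12.803 0.000
      vertex 6.196 29.072 17.497
      vertex 6.196 12.803 17.497
    endloop
  endfacet
  facet normal 0.0000 1.0000 0.0000
    outer loop
      vertex 6.196 29.072 0.000
      vertex 0.000 29.072 0.000
      vertex 0.000 29.072 17.497
    endloop
  endfacet
  facet normal 0.0000 1.0000 0.0000
    outer loop
      vertex 6.196 29.072 0.000
      vertex 0.000 29.072 17.497
      vertex 6.196 29.072 17.497
    endloop
  endfacet
  facet normal -1.0000 0.0000 0.0000
    outer loop
      vertex 0.000 29.072 0.000
      vertex 0.000 0.000 0.000
      vertex 0.000 0.000 17.497
    endloop
  endfacet
  facet normal -1.0000 0.0000 0.0000
    outer loop
      vertex 0.000 29.072 0.000
      vertex 0.000 0.000 17.497
      vertex 0.000 29.072 17.497
    endloop
  endfacet
endsolid part

The G0 Z moves step by Δz≈4.374 mm. Every layer's G1 loop is the same polygon, so the solid is a straight extrusion of it from z=0 to z≈17.5. Closing with flat bottom and top caps and triangulating gives 20 facets — an L-shaped prism: outer 18.3 × 29.1 mm, arm thicknesses ≈ 12.8 mm (horizontal) and 6.2 mm (vertical), extruded 17.5 mm in z.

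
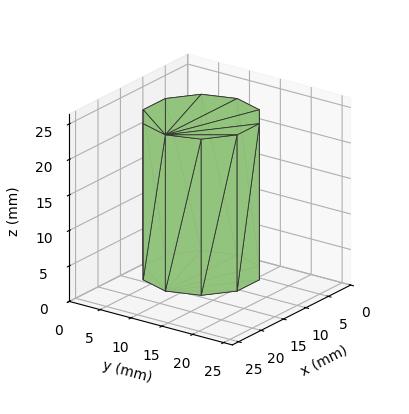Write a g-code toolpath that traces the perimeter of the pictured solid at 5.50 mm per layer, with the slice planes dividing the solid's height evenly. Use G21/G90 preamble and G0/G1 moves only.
Reading the render: the shape is a regular 10-sided prism (a cylinder approximated with 10 flat sides), circumscribed radius ≈ 8 mm, height ≈ 22 mm (dimensions read to the nearest mm from the axis ticks). For the g-code, the solid's height is divided into equal slices at the stated Δz and each level perimeter traced with G1 moves after a G0 lift.

; perimeter-only toolpath
G21 ; units = mm
G90 ; absolute positioning
G28 ; home
; layer 1
G0 Z5.50
G0 X16.00 Y8.00
G1 X14.47 Y12.70
G1 X10.47 Y15.61
G1 X5.53 Y15.61
G1 X1.53 Y12.70
G1 X0.00 Y8.00
G1 X1.53 Y3.30
G1 X5.53 Y0.39
G1 X10.47 Y0.39
G1 X14.47 Y3.30
G1 X16.00 Y8.00
; layer 2
G0 Z11.00
G0 X16.00 Y8.00
G1 X14.47 Y12.70
G1 X10.47 Y15.61
G1 X5.53 Y15.61
G1 X1.53 Y12.70
G1 X0.00 Y8.00
G1 X1.53 Y3.30
G1 X5.53 Y0.39
G1 X10.47 Y0.39
G1 X14.47 Y3.30
G1 X16.00 Y8.00
; layer 3
G0 Z16.50
G0 X16.00 Y8.00
G1 X14.47 Y12.70
G1 X10.47 Y15.61
G1 X5.53 Y15.61
G1 X1.53 Y12.70
G1 X0.00 Y8.00
G1 X1.53 Y3.30
G1 X5.53 Y0.39
G1 X10.47 Y0.39
G1 X14.47 Y3.30
G1 X16.00 Y8.00
; layer 4
G0 Z22.00
G0 X16.00 Y8.00
G1 X14.47 Y12.70
G1 X10.47 Y15.61
G1 X5.53 Y15.61
G1 X1.53 Y12.70
G1 X0.00 Y8.00
G1 X1.53 Y3.30
G1 X5.53 Y0.39
G1 X10.47 Y0.39
G1 X14.47 Y3.30
G1 X16.00 Y8.00
M2 ; end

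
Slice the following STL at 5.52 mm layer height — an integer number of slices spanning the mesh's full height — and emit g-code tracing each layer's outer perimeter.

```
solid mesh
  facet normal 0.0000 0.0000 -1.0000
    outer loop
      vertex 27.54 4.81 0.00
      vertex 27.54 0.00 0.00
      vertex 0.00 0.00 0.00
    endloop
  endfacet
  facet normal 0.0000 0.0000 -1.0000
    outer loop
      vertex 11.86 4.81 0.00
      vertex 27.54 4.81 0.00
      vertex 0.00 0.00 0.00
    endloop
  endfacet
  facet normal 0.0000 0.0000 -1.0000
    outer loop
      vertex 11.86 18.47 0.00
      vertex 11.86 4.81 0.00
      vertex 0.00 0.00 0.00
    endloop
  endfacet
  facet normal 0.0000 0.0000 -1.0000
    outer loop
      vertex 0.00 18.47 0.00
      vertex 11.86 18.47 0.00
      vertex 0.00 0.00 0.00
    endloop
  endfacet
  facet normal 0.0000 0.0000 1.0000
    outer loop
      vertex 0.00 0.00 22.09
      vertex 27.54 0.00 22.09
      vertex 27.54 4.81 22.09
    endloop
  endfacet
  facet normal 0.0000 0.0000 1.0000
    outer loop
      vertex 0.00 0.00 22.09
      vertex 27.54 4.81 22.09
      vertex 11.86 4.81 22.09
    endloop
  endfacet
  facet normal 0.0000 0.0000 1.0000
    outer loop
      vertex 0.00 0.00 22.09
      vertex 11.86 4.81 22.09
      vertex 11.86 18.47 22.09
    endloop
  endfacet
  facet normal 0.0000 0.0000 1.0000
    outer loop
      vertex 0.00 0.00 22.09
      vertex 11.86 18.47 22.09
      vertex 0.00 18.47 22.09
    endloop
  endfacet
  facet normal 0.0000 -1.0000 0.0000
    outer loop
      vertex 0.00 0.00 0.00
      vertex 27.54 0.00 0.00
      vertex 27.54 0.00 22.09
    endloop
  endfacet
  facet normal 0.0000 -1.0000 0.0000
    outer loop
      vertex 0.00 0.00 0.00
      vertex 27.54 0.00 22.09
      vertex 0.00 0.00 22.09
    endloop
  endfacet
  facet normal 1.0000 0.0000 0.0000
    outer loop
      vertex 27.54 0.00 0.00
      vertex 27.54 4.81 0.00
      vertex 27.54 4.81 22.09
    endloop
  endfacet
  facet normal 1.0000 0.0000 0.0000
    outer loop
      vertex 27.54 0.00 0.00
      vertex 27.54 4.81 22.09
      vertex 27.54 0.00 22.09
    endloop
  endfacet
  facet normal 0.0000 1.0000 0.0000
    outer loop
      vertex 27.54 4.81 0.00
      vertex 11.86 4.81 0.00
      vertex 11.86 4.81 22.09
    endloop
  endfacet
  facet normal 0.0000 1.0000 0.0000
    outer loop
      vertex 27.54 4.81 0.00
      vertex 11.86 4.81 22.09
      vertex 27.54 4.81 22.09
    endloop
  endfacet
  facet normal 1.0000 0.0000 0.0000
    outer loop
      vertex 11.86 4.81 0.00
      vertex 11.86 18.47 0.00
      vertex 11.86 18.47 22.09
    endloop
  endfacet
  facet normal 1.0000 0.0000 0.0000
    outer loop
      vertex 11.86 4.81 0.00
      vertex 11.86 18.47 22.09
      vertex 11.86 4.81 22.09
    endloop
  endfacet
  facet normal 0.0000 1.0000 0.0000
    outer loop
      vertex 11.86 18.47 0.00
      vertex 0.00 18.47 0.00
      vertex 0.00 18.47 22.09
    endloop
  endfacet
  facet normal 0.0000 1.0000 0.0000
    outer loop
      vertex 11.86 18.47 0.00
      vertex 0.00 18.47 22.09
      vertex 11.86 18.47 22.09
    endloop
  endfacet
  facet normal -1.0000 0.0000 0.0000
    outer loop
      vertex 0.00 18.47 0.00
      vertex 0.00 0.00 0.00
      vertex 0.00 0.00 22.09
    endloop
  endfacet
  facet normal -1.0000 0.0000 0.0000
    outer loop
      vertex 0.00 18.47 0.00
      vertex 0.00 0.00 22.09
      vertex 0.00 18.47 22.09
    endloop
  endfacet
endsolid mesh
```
; perimeter-only toolpath
G21 ; units = mm
G90 ; absolute positioning
G28 ; home
; layer 1
G0 Z5.52
G0 X0.00 Y0.00
G1 X27.54 Y0.00
G1 X27.54 Y4.81
G1 X11.86 Y4.81
G1 X11.86 Y18.47
G1 X0.00 Y18.47
G1 X0.00 Y0.00
; layer 2
G0 Z11.04
G0 X0.00 Y0.00
G1 X27.54 Y0.00
G1 X27.54 Y4.81
G1 X11.86 Y4.81
G1 X11.86 Y18.47
G1 X0.00 Y18.47
G1 X0.00 Y0.00
; layer 3
G0 Z16.57
G0 X0.00 Y0.00
G1 X27.54 Y0.00
G1 X27.54 Y4.81
G1 X11.86 Y4.81
G1 X11.86 Y18.47
G1 X0.00 Y18.47
G1 X0.00 Y0.00
; layer 4
G0 Z22.09
G0 X0.00 Y0.00
G1 X27.54 Y0.00
G1 X27.54 Y4.81
G1 X11.86 Y4.81
G1 X11.86 Y18.47
G1 X0.00 Y18.47
G1 X0.00 Y0.00
M2 ; end

The solid is an L-shaped prism: outer 27.5 × 18.5 mm, arm thicknesses ≈ 4.81 mm (horizontal) and 11.9 mm (vertical), extruded 22.1 mm in z. Slicing at Δz = 5.52 mm — 4 equal slices spanning the solid's height, so layer i sits at z = i·h/4 — gives 4 non-empty perimeters. Each is a 6-segment closed polygon; G0 lifts to the layer z and rapids to the start vertex, then G1 traces the edges.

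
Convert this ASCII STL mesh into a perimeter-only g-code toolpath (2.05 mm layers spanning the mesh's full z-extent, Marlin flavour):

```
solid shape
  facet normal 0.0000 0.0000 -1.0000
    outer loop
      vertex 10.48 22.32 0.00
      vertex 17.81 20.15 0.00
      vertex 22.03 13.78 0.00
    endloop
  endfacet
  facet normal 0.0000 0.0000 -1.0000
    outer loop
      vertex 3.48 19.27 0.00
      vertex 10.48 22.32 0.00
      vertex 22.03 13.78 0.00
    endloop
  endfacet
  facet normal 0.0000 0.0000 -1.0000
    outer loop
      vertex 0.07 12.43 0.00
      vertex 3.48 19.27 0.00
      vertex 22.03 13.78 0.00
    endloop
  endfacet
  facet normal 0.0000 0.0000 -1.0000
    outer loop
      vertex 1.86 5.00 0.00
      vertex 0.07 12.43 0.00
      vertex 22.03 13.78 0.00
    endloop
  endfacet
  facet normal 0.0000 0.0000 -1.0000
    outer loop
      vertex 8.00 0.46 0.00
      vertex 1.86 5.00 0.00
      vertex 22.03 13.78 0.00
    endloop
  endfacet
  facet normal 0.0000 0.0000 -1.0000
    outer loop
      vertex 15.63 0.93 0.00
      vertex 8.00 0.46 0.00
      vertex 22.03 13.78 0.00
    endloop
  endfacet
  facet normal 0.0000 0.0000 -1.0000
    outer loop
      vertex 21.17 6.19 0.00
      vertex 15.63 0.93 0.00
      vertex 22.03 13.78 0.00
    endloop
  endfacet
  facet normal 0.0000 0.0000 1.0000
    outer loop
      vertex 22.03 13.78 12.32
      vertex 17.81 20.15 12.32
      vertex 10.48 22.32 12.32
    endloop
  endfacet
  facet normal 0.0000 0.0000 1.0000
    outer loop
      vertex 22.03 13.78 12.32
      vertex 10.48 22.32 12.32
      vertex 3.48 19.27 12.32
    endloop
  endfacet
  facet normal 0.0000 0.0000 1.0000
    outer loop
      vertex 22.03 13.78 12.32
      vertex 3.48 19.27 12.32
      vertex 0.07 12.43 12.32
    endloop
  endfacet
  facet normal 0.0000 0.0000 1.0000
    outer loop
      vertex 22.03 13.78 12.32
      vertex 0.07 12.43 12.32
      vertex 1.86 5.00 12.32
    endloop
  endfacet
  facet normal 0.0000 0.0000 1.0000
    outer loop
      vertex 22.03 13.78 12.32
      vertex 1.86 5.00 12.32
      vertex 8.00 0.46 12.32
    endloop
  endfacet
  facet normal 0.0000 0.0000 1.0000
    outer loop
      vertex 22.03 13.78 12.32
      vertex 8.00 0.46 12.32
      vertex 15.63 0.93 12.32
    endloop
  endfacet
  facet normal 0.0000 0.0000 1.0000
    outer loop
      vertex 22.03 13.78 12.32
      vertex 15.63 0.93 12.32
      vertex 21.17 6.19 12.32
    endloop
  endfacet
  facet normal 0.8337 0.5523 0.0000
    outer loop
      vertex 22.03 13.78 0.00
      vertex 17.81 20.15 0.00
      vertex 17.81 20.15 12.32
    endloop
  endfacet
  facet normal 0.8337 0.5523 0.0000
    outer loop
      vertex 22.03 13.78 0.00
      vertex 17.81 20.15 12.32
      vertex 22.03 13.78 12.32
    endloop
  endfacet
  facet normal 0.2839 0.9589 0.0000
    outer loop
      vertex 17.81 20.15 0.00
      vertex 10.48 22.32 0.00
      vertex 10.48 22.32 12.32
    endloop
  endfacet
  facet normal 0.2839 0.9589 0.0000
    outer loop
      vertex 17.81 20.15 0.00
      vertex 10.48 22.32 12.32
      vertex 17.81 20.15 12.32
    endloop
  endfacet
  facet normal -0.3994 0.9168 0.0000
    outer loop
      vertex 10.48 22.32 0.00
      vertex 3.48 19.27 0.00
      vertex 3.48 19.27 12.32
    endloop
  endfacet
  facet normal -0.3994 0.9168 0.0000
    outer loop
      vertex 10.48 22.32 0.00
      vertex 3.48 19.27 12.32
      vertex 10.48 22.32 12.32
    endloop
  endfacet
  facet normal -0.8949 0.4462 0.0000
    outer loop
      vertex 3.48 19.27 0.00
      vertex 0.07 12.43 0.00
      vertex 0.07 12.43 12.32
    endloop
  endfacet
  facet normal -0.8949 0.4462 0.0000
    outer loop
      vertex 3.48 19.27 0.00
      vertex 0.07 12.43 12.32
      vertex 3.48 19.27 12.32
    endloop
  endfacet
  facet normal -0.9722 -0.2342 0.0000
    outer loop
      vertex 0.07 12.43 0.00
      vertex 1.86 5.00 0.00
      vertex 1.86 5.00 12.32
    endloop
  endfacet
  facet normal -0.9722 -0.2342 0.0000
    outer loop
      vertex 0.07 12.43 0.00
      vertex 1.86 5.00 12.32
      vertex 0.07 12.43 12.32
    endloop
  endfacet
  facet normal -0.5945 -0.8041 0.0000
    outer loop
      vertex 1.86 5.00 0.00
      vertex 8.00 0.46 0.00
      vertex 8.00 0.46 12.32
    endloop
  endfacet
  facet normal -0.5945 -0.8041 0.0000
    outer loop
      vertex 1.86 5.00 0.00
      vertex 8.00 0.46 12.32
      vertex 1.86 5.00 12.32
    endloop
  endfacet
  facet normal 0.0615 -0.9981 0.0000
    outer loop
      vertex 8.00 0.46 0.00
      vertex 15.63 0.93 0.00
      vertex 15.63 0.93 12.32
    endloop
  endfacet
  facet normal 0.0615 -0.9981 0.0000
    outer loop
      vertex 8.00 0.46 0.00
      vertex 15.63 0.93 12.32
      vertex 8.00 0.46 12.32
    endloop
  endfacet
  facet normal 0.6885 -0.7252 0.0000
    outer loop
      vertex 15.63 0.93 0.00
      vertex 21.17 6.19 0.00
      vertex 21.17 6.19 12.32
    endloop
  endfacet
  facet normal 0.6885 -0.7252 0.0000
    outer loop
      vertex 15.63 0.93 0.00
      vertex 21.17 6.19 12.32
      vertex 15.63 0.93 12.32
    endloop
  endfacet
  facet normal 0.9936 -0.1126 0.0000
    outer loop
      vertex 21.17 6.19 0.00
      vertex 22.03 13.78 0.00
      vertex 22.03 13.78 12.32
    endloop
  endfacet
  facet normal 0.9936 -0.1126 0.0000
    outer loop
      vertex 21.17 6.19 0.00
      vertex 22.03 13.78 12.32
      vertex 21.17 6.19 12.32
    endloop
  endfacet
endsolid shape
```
; perimeter-only toolpath
G21 ; units = mm
G90 ; absolute positioning
G28 ; home
; layer 1
G0 Z2.05
G0 X22.03 Y13.78
G1 X17.81 Y20.15
G1 X10.48 Y22.32
G1 X3.48 Y19.27
G1 X0.07 Y12.43
G1 X1.86 Y5.00
G1 X8.00 Y0.46
G1 X15.63 Y0.93
G1 X21.17 Y6.19
G1 X22.03 Y13.78
; layer 2
G0 Z4.11
G0 X22.03 Y13.78
G1 X17.81 Y20.15
G1 X10.48 Y22.32
G1 X3.48 Y19.27
G1 X0.07 Y12.43
G1 X1.86 Y5.00
G1 X8.00 Y0.46
G1 X15.63 Y0.93
G1 X21.17 Y6.19
G1 X22.03 Y13.78
; layer 3
G0 Z6.16
G0 X22.03 Y13.78
G1 X17.81 Y20.15
G1 X10.48 Y22.32
G1 X3.48 Y19.27
G1 X0.07 Y12.43
G1 X1.86 Y5.00
G1 X8.00 Y0.46
G1 X15.63 Y0.93
G1 X21.17 Y6.19
G1 X22.03 Y13.78
; layer 4
G0 Z8.21
G0 X22.03 Y13.78
G1 X17.81 Y20.15
G1 X10.48 Y22.32
G1 X3.48 Y19.27
G1 X0.07 Y12.43
G1 X1.86 Y5.00
G1 X8.00 Y0.46
G1 X15.63 Y0.93
G1 X21.17 Y6.19
G1 X22.03 Y13.78
; layer 5
G0 Z10.27
G0 X22.03 Y13.78
G1 X17.81 Y20.15
G1 X10.48 Y22.32
G1 X3.48 Y19.27
G1 X0.07 Y12.43
G1 X1.86 Y5.00
G1 X8.00 Y0.46
G1 X15.63 Y0.93
G1 X21.17 Y6.19
G1 X22.03 Y13.78
; layer 6
G0 Z12.32
G0 X22.03 Y13.78
G1 X17.81 Y20.15
G1 X10.48 Y22.32
G1 X3.48 Y19.27
G1 X0.07 Y12.43
G1 X1.86 Y5.00
G1 X8.00 Y0.46
G1 X15.63 Y0.93
G1 X21.17 Y6.19
G1 X22.03 Y13.78
M2 ; end

The solid is a regular 9-sided prism (a cylinder approximated with 9 flat sides), circumscribed radius ≈ 11.2 mm, height ≈ 12.3 mm. Slicing at Δz = 2.05 mm — 6 equal slices spanning the solid's height, so layer i sits at z = i·h/6 — gives 6 non-empty perimeters. Each is a 9-segment closed polygon; G0 lifts to the layer z and rapids to the start vertex, then G1 traces the edges.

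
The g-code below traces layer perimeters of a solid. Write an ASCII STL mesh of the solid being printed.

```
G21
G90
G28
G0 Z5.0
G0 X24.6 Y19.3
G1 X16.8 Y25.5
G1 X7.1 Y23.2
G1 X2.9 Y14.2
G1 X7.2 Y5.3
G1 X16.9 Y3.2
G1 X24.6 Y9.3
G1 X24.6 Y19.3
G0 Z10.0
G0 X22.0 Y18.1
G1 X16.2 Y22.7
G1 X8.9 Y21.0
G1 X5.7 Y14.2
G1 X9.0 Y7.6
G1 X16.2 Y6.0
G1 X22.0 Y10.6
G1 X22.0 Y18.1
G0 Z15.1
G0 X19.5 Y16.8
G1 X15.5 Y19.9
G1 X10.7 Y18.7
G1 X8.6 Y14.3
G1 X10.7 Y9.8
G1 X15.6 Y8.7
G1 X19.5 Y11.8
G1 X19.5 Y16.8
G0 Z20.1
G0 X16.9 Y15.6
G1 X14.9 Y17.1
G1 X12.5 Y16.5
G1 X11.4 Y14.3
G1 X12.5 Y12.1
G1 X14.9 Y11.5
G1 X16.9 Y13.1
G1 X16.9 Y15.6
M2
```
solid part
  facet normal 0.0000 0.0000 -1.0000
    outer loop
      vertex 5.3 25.4 0.0
      vertex 17.4 28.3 0.0
      vertex 27.2 20.6 0.0
    endloop
  endfacet
  facet normal 0.0000 0.0000 -1.0000
    outer loop
      vertex 0.0 14.2 0.0
      vertex 5.3 25.4 0.0
      vertex 27.2 20.6 0.0
    endloop
  endfacet
  facet normal 0.0000 0.0000 -1.0000
    outer loop
      vertex 5.4 3.1 0.0
      vertex 0.0 14.2 0.0
      vertex 27.2 20.6 0.0
    endloop
  endfacet
  facet normal 0.0000 0.0000 -1.0000
    outer loop
      vertex 17.5 0.4 0.0
      vertex 5.4 3.1 0.0
      vertex 27.2 20.6 0.0
    endloop
  endfacet
  facet normal 0.0000 0.0000 -1.0000
    outer loop
      vertex 27.2 8.1 0.0
      vertex 17.5 0.4 0.0
      vertex 27.2 20.6 0.0
    endloop
  endfacet
  facet normal 0.5493 0.6991 0.4578
    outer loop
      vertex 27.2 20.6 0.0
      vertex 17.4 28.3 0.0
      vertex 14.3 14.3 25.1
    endloop
  endfacet
  facet normal -0.2073 0.8650 0.4569
    outer loop
      vertex 17.4 28.3 0.0
      vertex 5.3 25.4 0.0
      vertex 14.3 14.3 25.1
    endloop
  endfacet
  facet normal -0.8042 0.3805 0.4566
    outer loop
      vertex 5.3 25.4 0.0
      vertex 0.0 14.2 0.0
      vertex 14.3 14.3 25.1
    endloop
  endfacet
  facet normal -0.7998 -0.3891 0.4572
    outer loop
      vertex 0.0 14.2 0.0
      vertex 5.4 3.1 0.0
      vertex 14.3 14.3 25.1
    endloop
  endfacet
  facet normal -0.1938 -0.8685 0.4563
    outer loop
      vertex 5.4 3.1 0.0
      vertex 17.5 0.4 0.0
      vertex 14.3 14.3 25.1
    endloop
  endfacet
  facet normal 0.5532 -0.6969 0.4564
    outer loop
      vertex 17.5 0.4 0.0
      vertex 27.2 8.1 0.0
      vertex 14.3 14.3 25.1
    endloop
  endfacet
  facet normal 0.8894 0.0000 0.4571
    outer loop
      vertex 27.2 8.1 0.0
      vertex 27.2 20.6 0.0
      vertex 14.3 14.3 25.1
    endloop
  endfacet
endsolid part

The G0 Z moves step by Δz≈5.0 mm. The G1 loops shrink linearly with z, so the solid tapers from its base footprint up to z≈25.1. Closing with a flat bottom cap and the tapered top and triangulating gives 12 facets — a regular 7-sided pyramid, base circumscribed radius ≈ 14.3 mm, apex at z ≈ 25.1 mm.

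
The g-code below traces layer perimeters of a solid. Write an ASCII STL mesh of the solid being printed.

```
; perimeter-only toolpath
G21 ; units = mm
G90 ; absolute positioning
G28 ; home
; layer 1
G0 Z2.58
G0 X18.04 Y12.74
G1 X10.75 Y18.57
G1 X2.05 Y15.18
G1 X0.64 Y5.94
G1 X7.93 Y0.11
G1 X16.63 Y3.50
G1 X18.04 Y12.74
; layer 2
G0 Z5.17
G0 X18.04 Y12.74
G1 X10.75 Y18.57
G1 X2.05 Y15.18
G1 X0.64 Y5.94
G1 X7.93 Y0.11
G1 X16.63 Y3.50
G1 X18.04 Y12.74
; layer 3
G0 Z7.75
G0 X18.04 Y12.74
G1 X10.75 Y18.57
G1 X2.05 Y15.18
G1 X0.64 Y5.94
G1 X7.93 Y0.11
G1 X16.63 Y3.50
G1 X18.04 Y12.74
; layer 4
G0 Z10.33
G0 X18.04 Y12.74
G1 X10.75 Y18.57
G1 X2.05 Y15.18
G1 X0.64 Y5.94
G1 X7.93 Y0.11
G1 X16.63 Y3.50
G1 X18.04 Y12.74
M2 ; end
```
solid part
  facet normal 0.0000 0.0000 -1.0000
    outer loop
      vertex 2.05 15.18 0.00
      vertex 10.75 18.57 0.00
      vertex 18.04 12.74 0.00
    endloop
  endfacet
  facet normal 0.0000 0.0000 -1.0000
    outer loop
      vertex 0.64 5.94 0.00
      vertex 2.05 15.18 0.00
      vertex 18.04 12.74 0.00
    endloop
  endfacet
  facet normal 0.0000 0.0000 -1.0000
    outer loop
      vertex 7.93 0.11 0.00
      vertex 0.64 5.94 0.00
      vertex 18.04 12.74 0.00
    endloop
  endfacet
  facet normal 0.0000 0.0000 -1.0000
    outer loop
      vertex 16.63 3.50 0.00
      vertex 7.93 0.11 0.00
      vertex 18.04 12.74 0.00
    endloop
  endfacet
  facet normal 0.0000 0.0000 1.0000
    outer loop
      vertex 18.04 12.74 10.33
      vertex 10.75 18.57 10.33
      vertex 2.05 15.18 10.33
    endloop
  endfacet
  facet normal 0.0000 0.0000 1.0000
    outer loop
      vertex 18.04 12.74 10.33
      vertex 2.05 15.18 10.33
      vertex 0.64 5.94 10.33
    endloop
  endfacet
  facet normal 0.0000 0.0000 1.0000
    outer loop
      vertex 18.04 12.74 10.33
      vertex 0.64 5.94 10.33
      vertex 7.93 0.11 10.33
    endloop
  endfacet
  facet normal 0.0000 0.0000 1.0000
    outer loop
      vertex 18.04 12.74 10.33
      vertex 7.93 0.11 10.33
      vertex 16.63 3.50 10.33
    endloop
  endfacet
  facet normal 0.6246 0.7810 0.0000
    outer loop
      vertex 18.04 12.74 0.00
      vertex 10.75 18.57 0.00
      vertex 10.75 18.57 10.33
    endloop
  endfacet
  facet normal 0.6246 0.7810 0.0000
    outer loop
      vertex 18.04 12.74 0.00
      vertex 10.75 18.57 10.33
      vertex 18.04 12.74 10.33
    endloop
  endfacet
  facet normal -0.3631 0.9318 0.0000
    outer loop
      vertex 10.75 18.57 0.00
      vertex 2.05 15.18 0.00
      vertex 2.05 15.18 10.33
    endloop
  endfacet
  facet normal -0.3631 0.9318 0.0000
    outer loop
      vertex 10.75 18.57 0.00
      vertex 2.05 15.18 10.33
      vertex 10.75 18.57 10.33
    endloop
  endfacet
  facet normal -0.9886 0.1509 0.0000
    outer loop
      vertex 2.05 15.18 0.00
      vertex 0.64 5.94 0.00
      vertex 0.64 5.94 10.33
    endloop
  endfacet
  facet normal -0.9886 0.1509 0.0000
    outer loop
      vertex 2.05 15.18 0.00
      vertex 0.64 5.94 10.33
      vertex 2.05 15.18 10.33
    endloop
  endfacet
  facet normal -0.6246 -0.7810 0.0000
    outer loop
      vertex 0.64 5.94 0.00
      vertex 7.93 0.11 0.00
      vertex 7.93 0.11 10.33
    endloop
  endfacet
  facet normal -0.6246 -0.7810 0.0000
    outer loop
      vertex 0.64 5.94 0.00
      vertex 7.93 0.11 10.33
      vertex 0.64 5.94 10.33
    endloop
  endfacet
  facet normal 0.3631 -0.9318 0.0000
    outer loop
      vertex 7.93 0.11 0.00
      vertex 16.63 3.50 0.00
      vertex 16.63 3.50 10.33
    endloop
  endfacet
  facet normal 0.3631 -0.9318 0.0000
    outer loop
      vertex 7.93 0.11 0.00
      vertex 16.63 3.50 10.33
      vertex 7.93 0.11 10.33
    endloop
  endfacet
  facet normal 0.9886 -0.1509 0.0000
    outer loop
      vertex 16.63 3.50 0.00
      vertex 18.04 12.74 0.00
      vertex 18.04 12.74 10.33
    endloop
  endfacet
  facet normal 0.9886 -0.1509 0.0000
    outer loop
      vertex 16.63 3.50 0.00
      vertex 18.04 12.74 10.33
      vertex 16.63 3.50 10.33
    endloop
  endfacet
endsolid part

The G0 Z moves step by Δz≈2.58 mm. Every layer's G1 loop is the same polygon, so the solid is a straight extrusion of it from z=0 to z≈10.3. Closing with flat bottom and top caps and triangulating gives 20 facets — a regular 6-sided prism (a cylinder approximated with 6 flat sides), circumscribed radius ≈ 9.34 mm, height ≈ 10.3 mm.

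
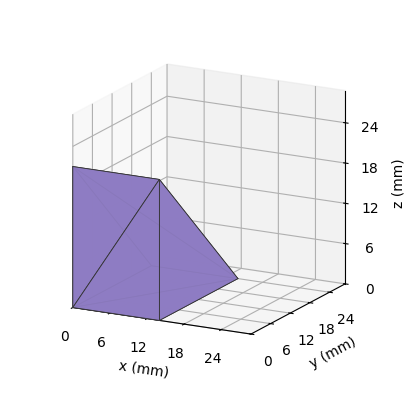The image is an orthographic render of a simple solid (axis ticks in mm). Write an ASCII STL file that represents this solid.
Reading the render: the shape is a wedge (ramp): 14 × 24 mm base, rising to 21 mm along the y=0 edge and sloping linearly to z=0 at y=24 (dimensions read to the nearest mm from the axis ticks). For the STL, each face is triangulated and given an outward normal.

solid part
  facet normal 0.0000 0.0000 -1.0000
    outer loop
      vertex 14.000 24.000 0.000
      vertex 14.000 0.000 0.000
      vertex 0.000 0.000 0.000
    endloop
  endfacet
  facet normal 0.0000 0.0000 -1.0000
    outer loop
      vertex 0.000 24.000 0.000
      vertex 14.000 24.000 0.000
      vertex 0.000 0.000 0.000
    endloop
  endfacet
  facet normal 0.0000 -1.0000 0.0000
    outer loop
      vertex 0.000 0.000 0.000
      vertex 14.000 0.000 0.000
      vertex 14.000 0.000 21.000
    endloop
  endfacet
  facet normal 0.0000 -1.0000 0.0000
    outer loop
      vertex 0.000 0.000 0.000
      vertex 14.000 0.000 21.000
      vertex 0.000 0.000 21.000
    endloop
  endfacet
  facet normal 0.0000 0.6585 0.7526
    outer loop
      vertex 0.000 0.000 21.000
      vertex 14.000 0.000 21.000
      vertex 14.000 24.000 0.000
    endloop
  endfacet
  facet normal 0.0000 0.6585 0.7526
    outer loop
      vertex 0.000 0.000 21.000
      vertex 14.000 24.000 0.000
      vertex 0.000 24.000 0.000
    endloop
  endfacet
  facet normal -1.0000 0.0000 0.0000
    outer loop
      vertex 0.000 0.000 21.000
      vertex 0.000 24.000 0.000
      vertex 0.000 0.000 0.000
    endloop
  endfacet
  facet normal 1.0000 0.0000 0.0000
    outer loop
      vertex 14.000 0.000 0.000
      vertex 14.000 24.000 0.000
      vertex 14.000 0.000 21.000
    endloop
  endfacet
endsolid part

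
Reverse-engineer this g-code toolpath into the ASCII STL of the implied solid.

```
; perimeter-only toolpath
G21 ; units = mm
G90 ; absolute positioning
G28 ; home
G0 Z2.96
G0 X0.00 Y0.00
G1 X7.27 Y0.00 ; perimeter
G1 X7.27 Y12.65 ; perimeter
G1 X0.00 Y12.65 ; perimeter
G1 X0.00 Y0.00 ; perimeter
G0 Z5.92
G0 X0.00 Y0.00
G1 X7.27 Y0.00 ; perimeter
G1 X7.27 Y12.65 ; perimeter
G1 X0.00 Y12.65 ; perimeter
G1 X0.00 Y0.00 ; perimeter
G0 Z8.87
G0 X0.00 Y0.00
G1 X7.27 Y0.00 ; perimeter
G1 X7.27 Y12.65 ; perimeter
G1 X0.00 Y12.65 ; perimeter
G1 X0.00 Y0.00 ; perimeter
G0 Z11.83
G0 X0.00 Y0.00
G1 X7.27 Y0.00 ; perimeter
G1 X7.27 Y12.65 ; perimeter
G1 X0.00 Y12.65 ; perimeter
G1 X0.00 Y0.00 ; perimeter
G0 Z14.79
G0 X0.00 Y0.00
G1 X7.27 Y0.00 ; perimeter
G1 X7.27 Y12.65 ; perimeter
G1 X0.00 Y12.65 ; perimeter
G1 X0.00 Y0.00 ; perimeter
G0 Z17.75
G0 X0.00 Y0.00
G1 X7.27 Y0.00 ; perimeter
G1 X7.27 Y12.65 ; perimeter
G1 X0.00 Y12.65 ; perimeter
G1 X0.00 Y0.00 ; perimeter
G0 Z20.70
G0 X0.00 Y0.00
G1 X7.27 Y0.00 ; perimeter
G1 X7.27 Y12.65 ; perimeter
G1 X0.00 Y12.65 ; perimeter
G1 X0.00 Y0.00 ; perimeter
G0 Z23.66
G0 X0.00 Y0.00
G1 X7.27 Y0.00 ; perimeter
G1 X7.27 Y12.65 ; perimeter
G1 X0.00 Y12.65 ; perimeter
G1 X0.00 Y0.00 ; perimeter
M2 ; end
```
solid part
  facet normal 0.0000 0.0000 -1.0000
    outer loop
      vertex 7.27 12.65 0.00
      vertex 7.27 0.00 0.00
      vertex 0.00 0.00 0.00
    endloop
  endfacet
  facet normal 0.0000 0.0000 -1.0000
    outer loop
      vertex 0.00 12.65 0.00
      vertex 7.27 12.65 0.00
      vertex 0.00 0.00 0.00
    endloop
  endfacet
  facet normal 0.0000 0.0000 1.0000
    outer loop
      vertex 0.00 0.00 23.66
      vertex 7.27 0.00 23.66
      vertex 7.27 12.65 23.66
    endloop
  endfacet
  facet normal 0.0000 0.0000 1.0000
    outer loop
      vertex 0.00 0.00 23.66
      vertex 7.27 12.65 23.66
      vertex 0.00 12.65 23.66
    endloop
  endfacet
  facet normal 0.0000 -1.0000 0.0000
    outer loop
      vertex 0.00 0.00 0.00
      vertex 7.27 0.00 0.00
      vertex 7.27 0.00 23.66
    endloop
  endfacet
  facet normal 0.0000 -1.0000 0.0000
    outer loop
      vertex 0.00 0.00 0.00
      vertex 7.27 0.00 23.66
      vertex 0.00 0.00 23.66
    endloop
  endfacet
  facet normal 0.0000 1.0000 0.0000
    outer loop
      vertex 7.27 12.65 23.66
      vertex 7.27 12.65 0.00
      vertex 0.00 12.65 0.00
    endloop
  endfacet
  facet normal 0.0000 1.0000 0.0000
    outer loop
      vertex 0.00 12.65 23.66
      vertex 7.27 12.65 23.66
      vertex 0.00 12.65 0.00
    endloop
  endfacet
  facet normal -1.0000 0.0000 0.0000
    outer loop
      vertex 0.00 12.65 23.66
      vertex 0.00 12.65 0.00
      vertex 0.00 0.00 0.00
    endloop
  endfacet
  facet normal -1.0000 0.0000 0.0000
    outer loop
      vertex 0.00 0.00 23.66
      vertex 0.00 12.65 23.66
      vertex 0.00 0.00 0.00
    endloop
  endfacet
  facet normal 1.0000 0.0000 0.0000
    outer loop
      vertex 7.27 0.00 0.00
      vertex 7.27 12.65 0.00
      vertex 7.27 12.65 23.66
    endloop
  endfacet
  facet normal 1.0000 0.0000 0.0000
    outer loop
      vertex 7.27 0.00 0.00
      vertex 7.27 12.65 23.66
      vertex 7.27 0.00 23.66
    endloop
  endfacet
endsolid part

The G0 Z moves step by Δz≈2.96 mm. Every layer's G1 loop is the same polygon, so the solid is a straight extrusion of it from z=0 to z≈23.7. Closing with flat bottom and top caps and triangulating gives 12 facets — a rectangular box, roughly 7.27 × 12.7 mm footprint and 23.7 mm tall.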